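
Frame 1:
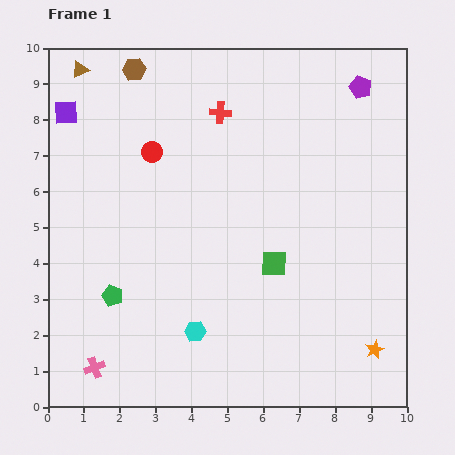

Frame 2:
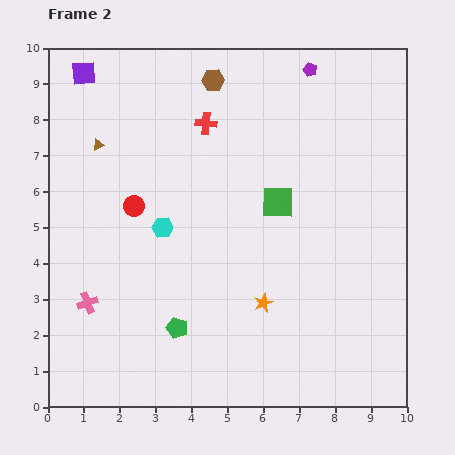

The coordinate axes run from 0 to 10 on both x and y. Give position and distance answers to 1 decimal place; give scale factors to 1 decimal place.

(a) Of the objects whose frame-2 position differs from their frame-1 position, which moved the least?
the red cross

(moved 0.5)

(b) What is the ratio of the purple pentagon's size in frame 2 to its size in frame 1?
0.6×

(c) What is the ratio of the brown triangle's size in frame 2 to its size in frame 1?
0.7×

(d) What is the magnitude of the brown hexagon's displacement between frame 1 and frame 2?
2.2

The brown hexagon moved from (2.4, 9.4) to (4.6, 9.1), a distance of √(2.2² + 0.3²) ≈ 2.2.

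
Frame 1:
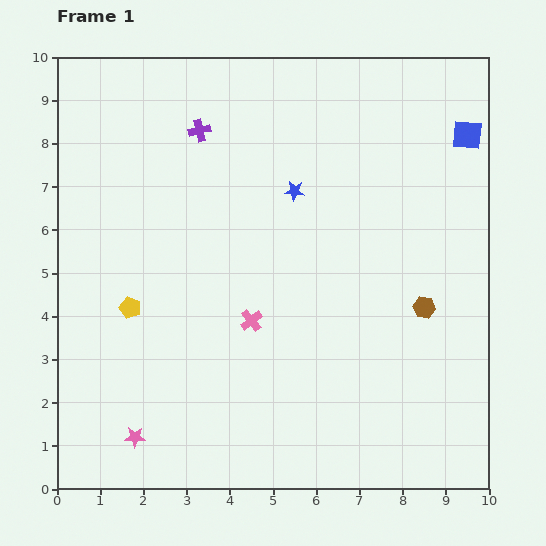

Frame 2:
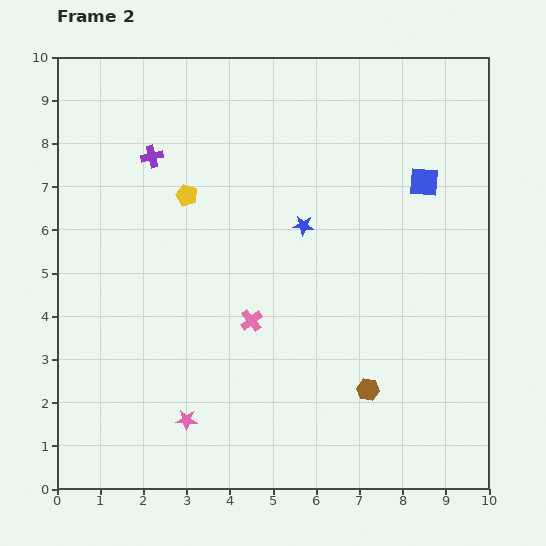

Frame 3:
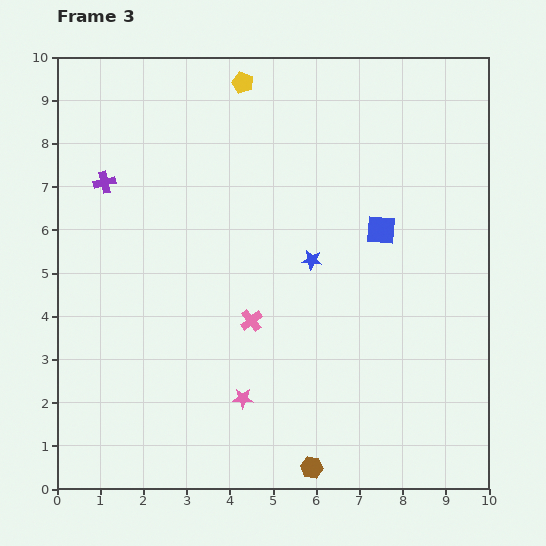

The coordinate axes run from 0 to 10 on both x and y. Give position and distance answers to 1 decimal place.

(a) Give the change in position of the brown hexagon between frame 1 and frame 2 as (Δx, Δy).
(-1.3, -1.9)

The brown hexagon was at (8.5, 4.2) in frame 1 and (7.2, 2.3) in frame 2.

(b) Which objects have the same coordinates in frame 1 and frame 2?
the pink cross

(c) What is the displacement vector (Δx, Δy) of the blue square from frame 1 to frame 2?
(-1.0, -1.1)

The blue square was at (9.5, 8.2) in frame 1 and (8.5, 7.1) in frame 2.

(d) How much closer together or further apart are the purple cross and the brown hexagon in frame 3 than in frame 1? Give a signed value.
+1.6

Distance in frame 1: 6.6. Distance in frame 3: 8.2.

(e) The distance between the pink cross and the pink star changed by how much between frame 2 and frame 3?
-0.9

Distance in frame 2: 2.7. Distance in frame 3: 1.8.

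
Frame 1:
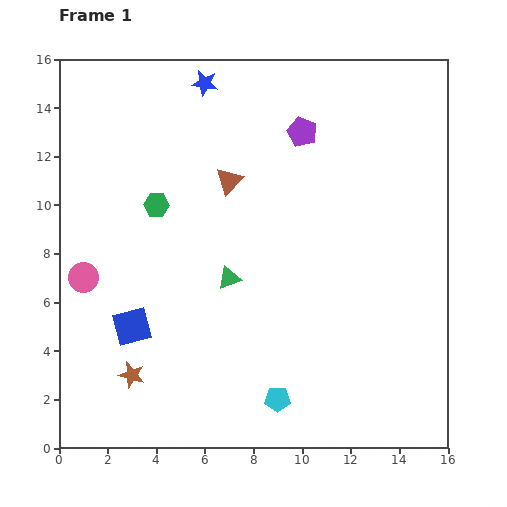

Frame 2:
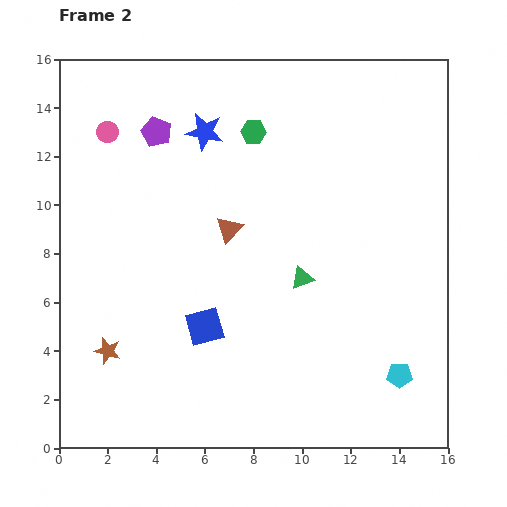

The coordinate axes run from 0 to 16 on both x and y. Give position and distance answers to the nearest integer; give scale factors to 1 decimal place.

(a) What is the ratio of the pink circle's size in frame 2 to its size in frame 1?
0.7×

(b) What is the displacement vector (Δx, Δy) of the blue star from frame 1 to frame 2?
(0, -2)

The blue star was at (6, 15) in frame 1 and (6, 13) in frame 2.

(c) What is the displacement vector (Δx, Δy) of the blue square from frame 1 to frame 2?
(3, 0)

The blue square was at (3, 5) in frame 1 and (6, 5) in frame 2.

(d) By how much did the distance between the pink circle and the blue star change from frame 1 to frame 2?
-5

Distance in frame 1: 9. Distance in frame 2: 4.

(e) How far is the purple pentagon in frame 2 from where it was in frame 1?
6

The purple pentagon moved from (10, 13) to (4, 13), a distance of √(6² + 0²) ≈ 6.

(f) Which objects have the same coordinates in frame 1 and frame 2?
none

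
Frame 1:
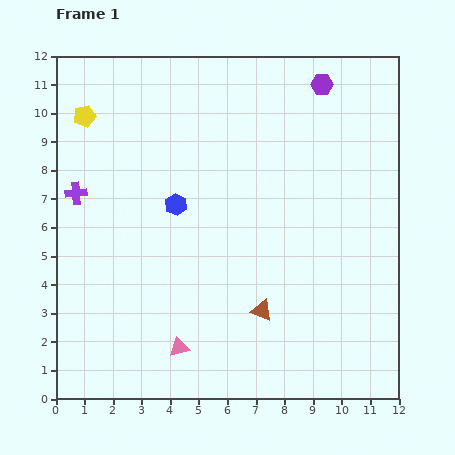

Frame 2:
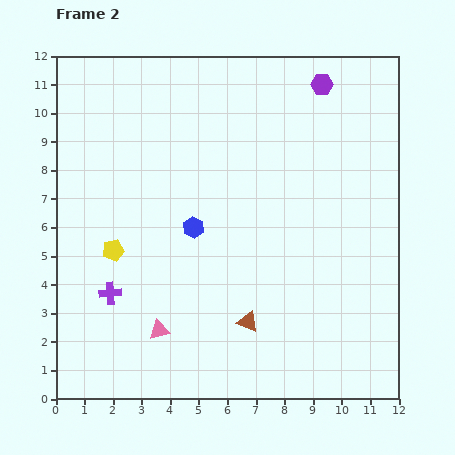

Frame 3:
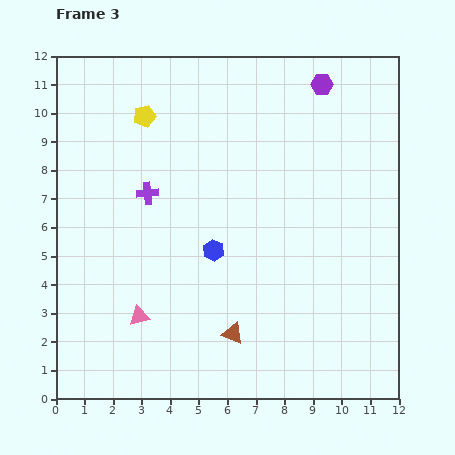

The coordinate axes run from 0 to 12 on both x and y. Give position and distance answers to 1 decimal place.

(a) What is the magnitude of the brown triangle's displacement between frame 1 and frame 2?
0.6

The brown triangle moved from (7.2, 3.1) to (6.7, 2.7), a distance of √(0.5² + 0.4²) ≈ 0.6.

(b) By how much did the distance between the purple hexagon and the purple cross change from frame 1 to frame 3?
-2.2

Distance in frame 1: 9.4. Distance in frame 3: 7.2.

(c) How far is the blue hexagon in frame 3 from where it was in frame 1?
2.1

The blue hexagon moved from (4.2, 6.8) to (5.5, 5.2), a distance of √(1.3² + 1.6²) ≈ 2.1.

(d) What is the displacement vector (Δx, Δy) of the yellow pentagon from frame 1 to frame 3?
(2.1, 0.0)

The yellow pentagon was at (1.0, 9.9) in frame 1 and (3.1, 9.9) in frame 3.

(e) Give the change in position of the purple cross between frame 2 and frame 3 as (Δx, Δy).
(1.3, 3.5)

The purple cross was at (1.9, 3.7) in frame 2 and (3.2, 7.2) in frame 3.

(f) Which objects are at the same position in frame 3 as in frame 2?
the purple hexagon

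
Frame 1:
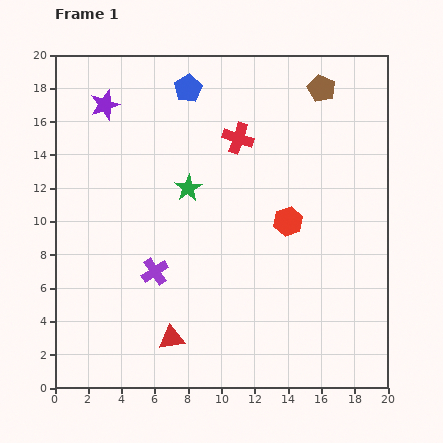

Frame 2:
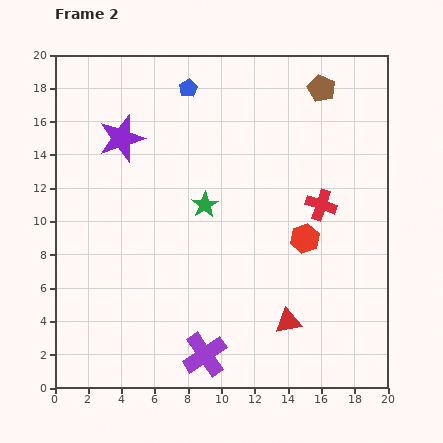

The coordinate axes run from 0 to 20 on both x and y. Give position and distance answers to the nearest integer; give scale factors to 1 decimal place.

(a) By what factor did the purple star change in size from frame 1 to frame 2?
1.6×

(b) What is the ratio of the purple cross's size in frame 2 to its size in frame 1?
1.6×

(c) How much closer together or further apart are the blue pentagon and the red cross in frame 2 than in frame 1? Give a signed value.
+7

Distance in frame 1: 4. Distance in frame 2: 11.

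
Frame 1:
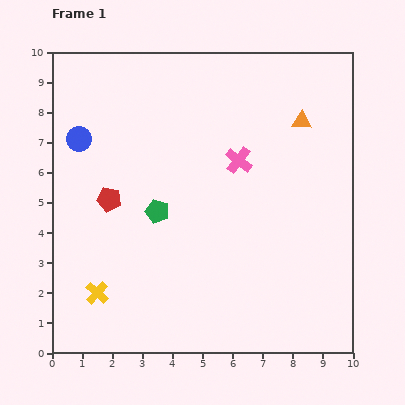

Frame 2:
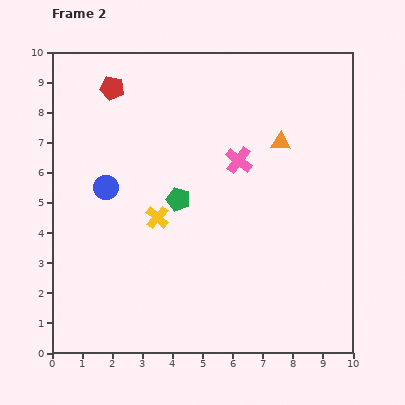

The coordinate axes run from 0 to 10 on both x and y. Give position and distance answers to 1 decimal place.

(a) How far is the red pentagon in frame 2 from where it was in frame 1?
3.7

The red pentagon moved from (1.9, 5.1) to (2.0, 8.8), a distance of √(0.1² + 3.7²) ≈ 3.7.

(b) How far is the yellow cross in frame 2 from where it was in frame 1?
3.2

The yellow cross moved from (1.5, 2.0) to (3.5, 4.5), a distance of √(2.0² + 2.5²) ≈ 3.2.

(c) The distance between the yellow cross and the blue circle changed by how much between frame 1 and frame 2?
-3.1

Distance in frame 1: 5.1. Distance in frame 2: 2.0.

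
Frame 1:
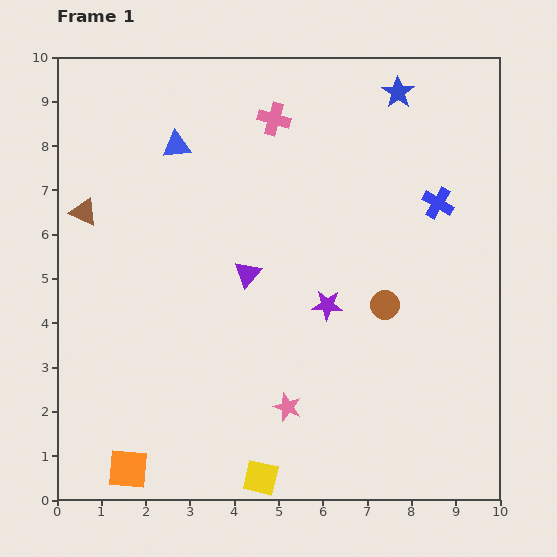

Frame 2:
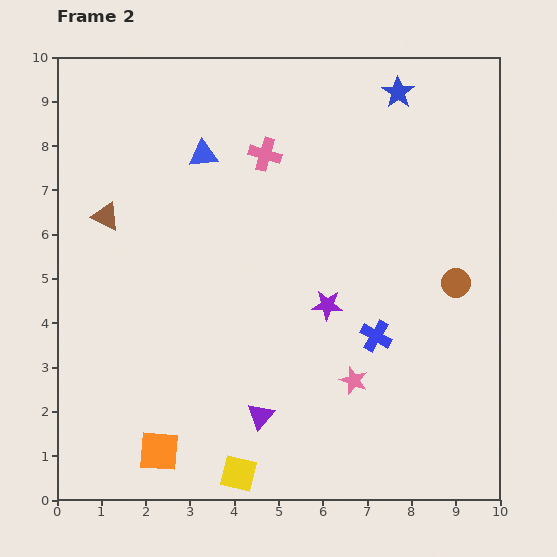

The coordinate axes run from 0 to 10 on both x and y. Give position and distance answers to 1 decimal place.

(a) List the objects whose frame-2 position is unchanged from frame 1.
the purple star, the blue star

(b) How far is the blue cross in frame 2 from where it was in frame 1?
3.3

The blue cross moved from (8.6, 6.7) to (7.2, 3.7), a distance of √(1.4² + 3.0²) ≈ 3.3.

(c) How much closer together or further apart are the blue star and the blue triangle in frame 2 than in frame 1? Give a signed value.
-0.5

Distance in frame 1: 5.1. Distance in frame 2: 4.6.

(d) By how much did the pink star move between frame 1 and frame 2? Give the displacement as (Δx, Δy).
(1.5, 0.6)

The pink star was at (5.2, 2.1) in frame 1 and (6.7, 2.7) in frame 2.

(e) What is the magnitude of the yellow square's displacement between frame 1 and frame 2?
0.5

The yellow square moved from (4.6, 0.5) to (4.1, 0.6), a distance of √(0.5² + 0.1²) ≈ 0.5.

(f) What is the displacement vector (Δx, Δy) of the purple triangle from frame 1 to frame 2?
(0.3, -3.2)

The purple triangle was at (4.3, 5.1) in frame 1 and (4.6, 1.9) in frame 2.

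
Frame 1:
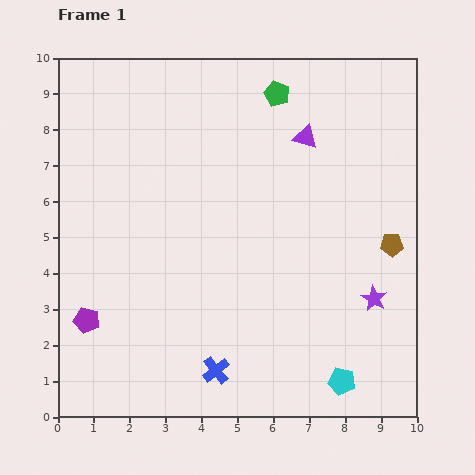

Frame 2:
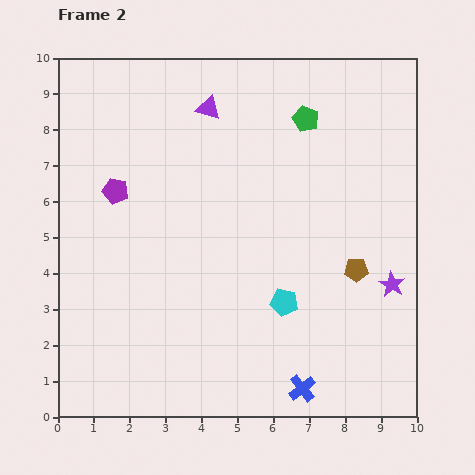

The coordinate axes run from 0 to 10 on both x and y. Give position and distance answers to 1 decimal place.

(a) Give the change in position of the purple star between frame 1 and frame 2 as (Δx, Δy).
(0.5, 0.4)

The purple star was at (8.8, 3.3) in frame 1 and (9.3, 3.7) in frame 2.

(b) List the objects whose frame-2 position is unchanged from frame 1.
none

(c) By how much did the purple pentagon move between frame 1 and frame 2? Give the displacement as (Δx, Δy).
(0.8, 3.6)

The purple pentagon was at (0.8, 2.7) in frame 1 and (1.6, 6.3) in frame 2.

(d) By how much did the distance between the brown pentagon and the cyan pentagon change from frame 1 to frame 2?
-1.8

Distance in frame 1: 4.0. Distance in frame 2: 2.2.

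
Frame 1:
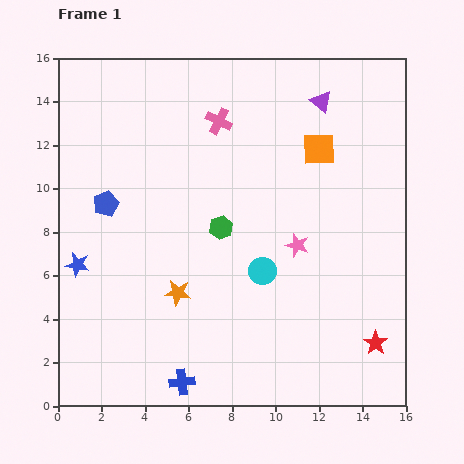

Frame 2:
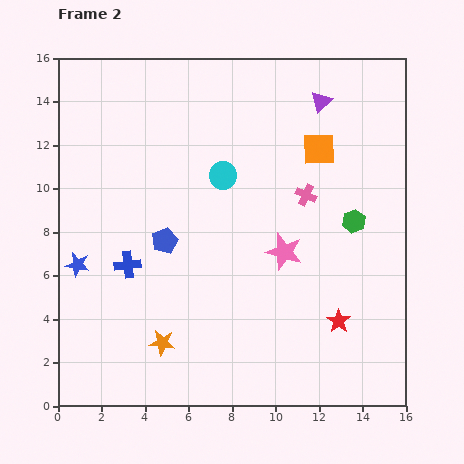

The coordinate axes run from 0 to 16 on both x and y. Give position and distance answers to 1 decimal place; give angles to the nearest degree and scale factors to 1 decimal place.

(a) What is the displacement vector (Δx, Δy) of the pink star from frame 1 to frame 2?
(-0.6, -0.3)

The pink star was at (11.0, 7.4) in frame 1 and (10.4, 7.1) in frame 2.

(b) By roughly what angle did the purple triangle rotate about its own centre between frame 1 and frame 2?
38° clockwise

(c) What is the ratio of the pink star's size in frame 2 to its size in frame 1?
1.6×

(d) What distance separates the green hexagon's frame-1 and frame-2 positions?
6.1

The green hexagon moved from (7.5, 8.2) to (13.6, 8.5), a distance of √(6.1² + 0.3²) ≈ 6.1.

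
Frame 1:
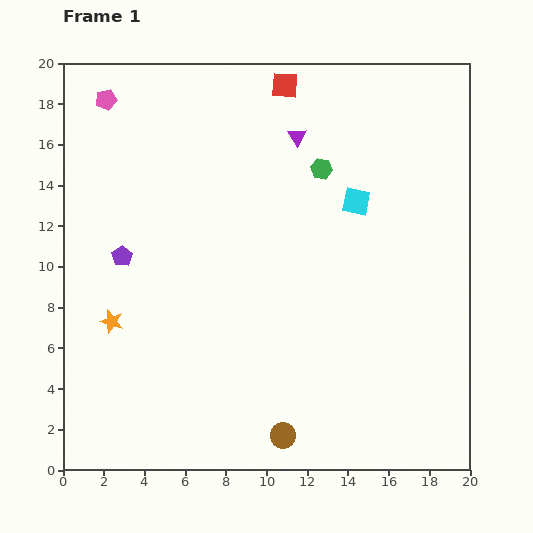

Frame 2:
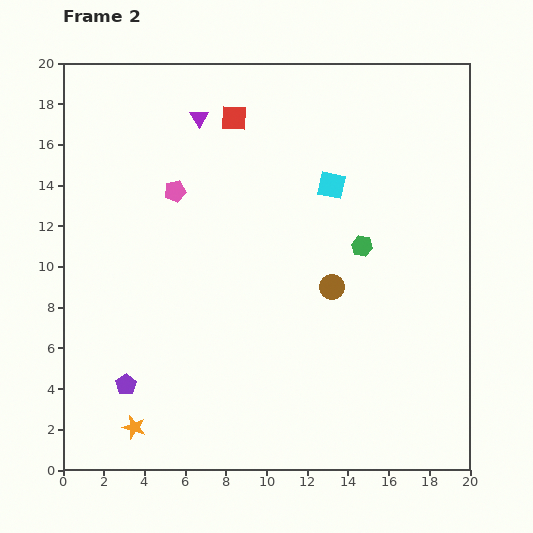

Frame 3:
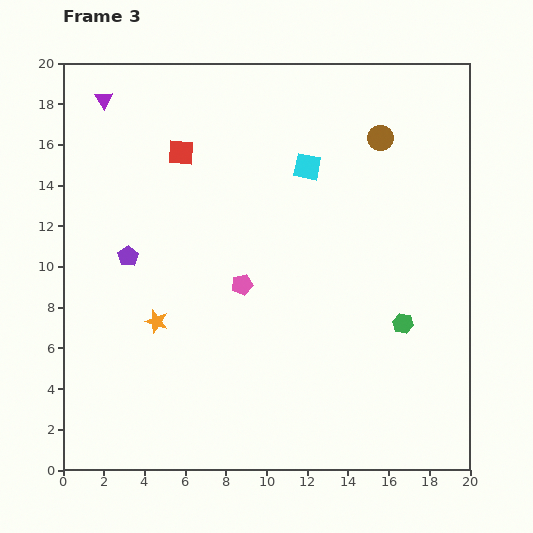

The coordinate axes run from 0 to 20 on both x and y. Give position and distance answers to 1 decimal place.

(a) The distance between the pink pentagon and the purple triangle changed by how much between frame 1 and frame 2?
-5.8

Distance in frame 1: 9.6. Distance in frame 2: 3.8.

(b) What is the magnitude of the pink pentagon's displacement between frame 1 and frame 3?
11.3

The pink pentagon moved from (2.1, 18.2) to (8.8, 9.1), a distance of √(6.7² + 9.1²) ≈ 11.3.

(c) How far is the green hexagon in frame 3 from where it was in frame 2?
4.3

The green hexagon moved from (14.7, 11.0) to (16.7, 7.2), a distance of √(2.0² + 3.8²) ≈ 4.3.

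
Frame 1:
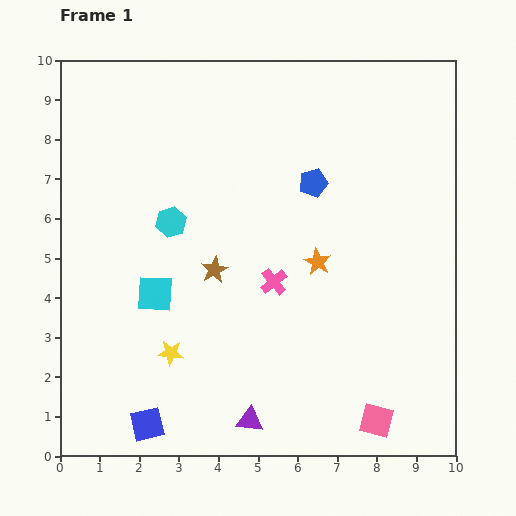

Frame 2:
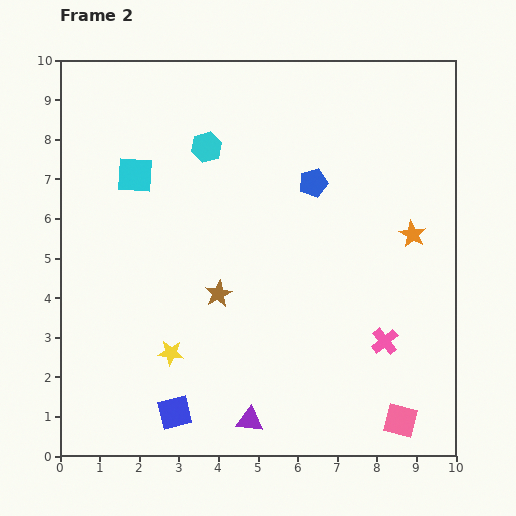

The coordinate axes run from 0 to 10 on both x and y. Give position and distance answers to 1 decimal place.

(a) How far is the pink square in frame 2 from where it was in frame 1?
0.6

The pink square moved from (8.0, 0.9) to (8.6, 0.9), a distance of √(0.6² + 0.0²) ≈ 0.6.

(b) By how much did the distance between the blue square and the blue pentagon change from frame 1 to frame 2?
-0.6

Distance in frame 1: 7.4. Distance in frame 2: 6.8.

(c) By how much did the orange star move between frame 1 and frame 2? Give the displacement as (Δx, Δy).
(2.4, 0.7)

The orange star was at (6.5, 4.9) in frame 1 and (8.9, 5.6) in frame 2.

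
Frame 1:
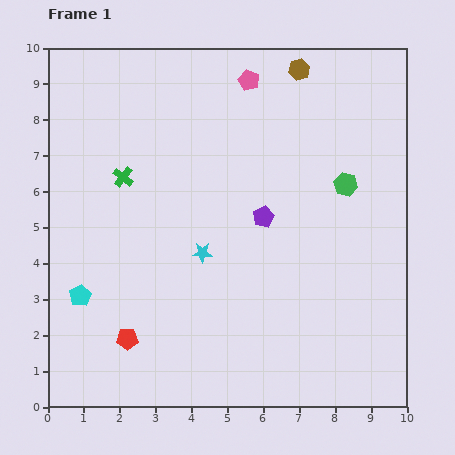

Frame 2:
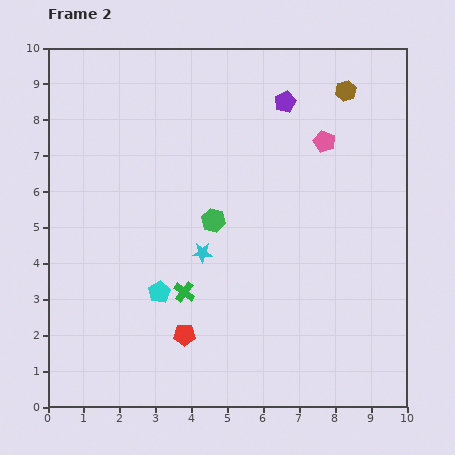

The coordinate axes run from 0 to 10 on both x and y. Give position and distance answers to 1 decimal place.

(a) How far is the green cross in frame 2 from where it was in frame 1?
3.6

The green cross moved from (2.1, 6.4) to (3.8, 3.2), a distance of √(1.7² + 3.2²) ≈ 3.6.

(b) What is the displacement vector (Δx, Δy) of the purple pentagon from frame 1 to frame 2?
(0.6, 3.2)

The purple pentagon was at (6.0, 5.3) in frame 1 and (6.6, 8.5) in frame 2.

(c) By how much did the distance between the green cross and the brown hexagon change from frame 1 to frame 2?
+1.5

Distance in frame 1: 5.7. Distance in frame 2: 7.2.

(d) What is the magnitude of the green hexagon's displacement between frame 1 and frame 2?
3.8

The green hexagon moved from (8.3, 6.2) to (4.6, 5.2), a distance of √(3.7² + 1.0²) ≈ 3.8.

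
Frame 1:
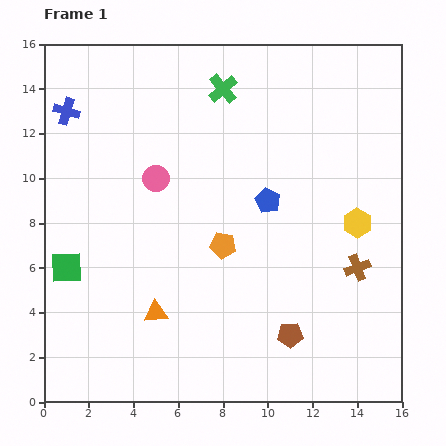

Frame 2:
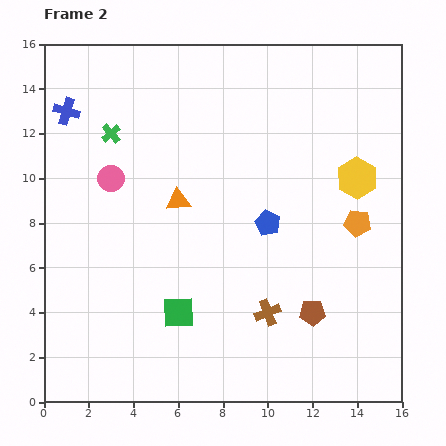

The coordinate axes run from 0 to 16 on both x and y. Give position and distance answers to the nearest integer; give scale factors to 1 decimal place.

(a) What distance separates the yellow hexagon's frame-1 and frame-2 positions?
2

The yellow hexagon moved from (14, 8) to (14, 10), a distance of √(0² + 2²) ≈ 2.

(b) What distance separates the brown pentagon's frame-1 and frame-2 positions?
1

The brown pentagon moved from (11, 3) to (12, 4), a distance of √(1² + 1²) ≈ 1.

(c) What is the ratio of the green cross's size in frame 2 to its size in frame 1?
0.7×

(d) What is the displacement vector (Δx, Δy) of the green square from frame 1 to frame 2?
(5, -2)

The green square was at (1, 6) in frame 1 and (6, 4) in frame 2.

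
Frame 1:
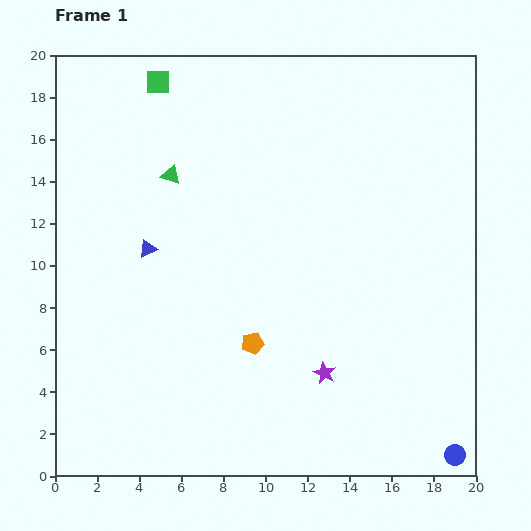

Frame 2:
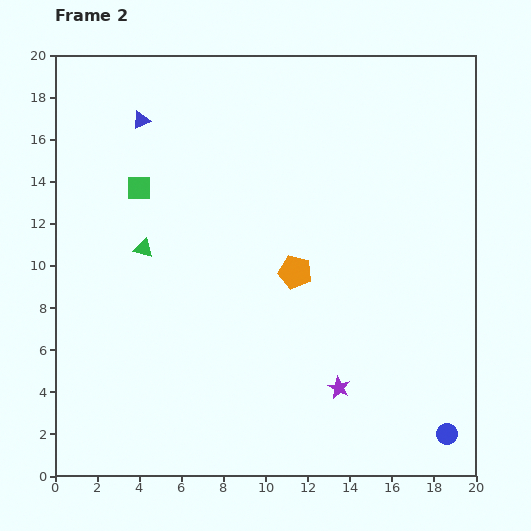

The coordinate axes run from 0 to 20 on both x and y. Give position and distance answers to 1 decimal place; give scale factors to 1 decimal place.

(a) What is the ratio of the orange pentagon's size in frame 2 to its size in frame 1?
1.5×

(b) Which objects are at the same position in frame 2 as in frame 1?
none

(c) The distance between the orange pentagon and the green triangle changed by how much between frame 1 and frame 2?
-1.6

Distance in frame 1: 8.9. Distance in frame 2: 7.3.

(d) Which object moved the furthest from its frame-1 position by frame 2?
the blue triangle

(moved 6.1; next 5.1)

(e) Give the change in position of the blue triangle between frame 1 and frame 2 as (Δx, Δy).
(-0.3, 6.1)

The blue triangle was at (4.4, 10.8) in frame 1 and (4.1, 16.9) in frame 2.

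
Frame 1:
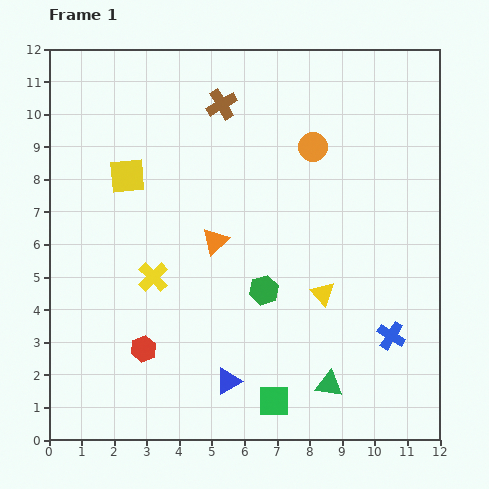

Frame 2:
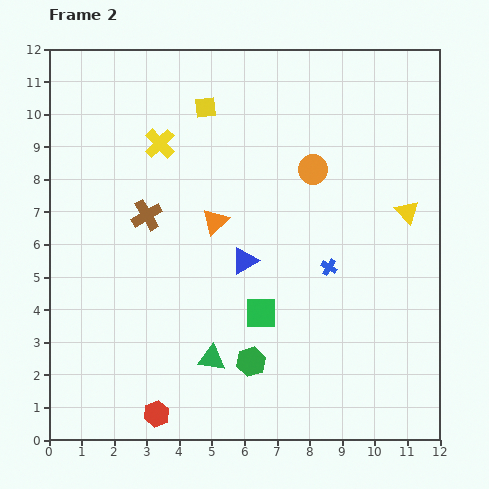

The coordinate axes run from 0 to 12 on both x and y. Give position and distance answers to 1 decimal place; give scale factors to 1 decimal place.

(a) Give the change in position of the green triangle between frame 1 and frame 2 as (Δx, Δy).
(-3.6, 0.8)

The green triangle was at (8.6, 1.7) in frame 1 and (5.0, 2.5) in frame 2.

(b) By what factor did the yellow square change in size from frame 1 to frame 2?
0.6×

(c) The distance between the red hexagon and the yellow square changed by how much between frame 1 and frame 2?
+4.2

Distance in frame 1: 5.3. Distance in frame 2: 9.5.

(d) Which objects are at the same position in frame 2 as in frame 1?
none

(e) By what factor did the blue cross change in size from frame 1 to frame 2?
0.6×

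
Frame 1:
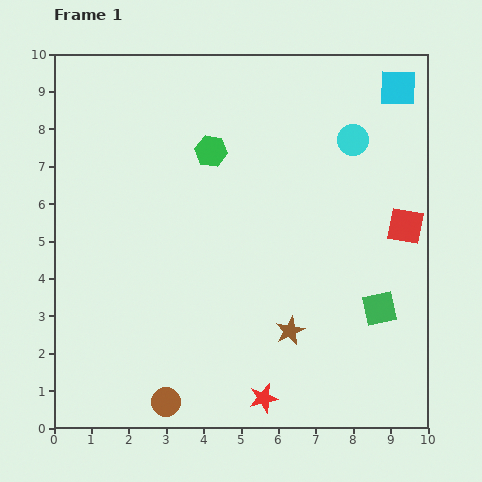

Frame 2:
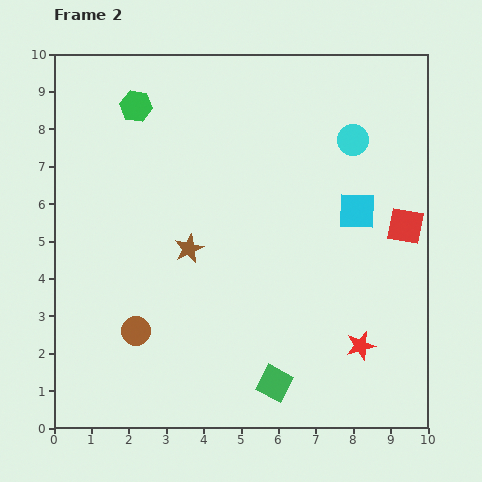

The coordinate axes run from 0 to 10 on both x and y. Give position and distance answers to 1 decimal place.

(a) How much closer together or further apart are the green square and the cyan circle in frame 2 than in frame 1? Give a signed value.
+2.2

Distance in frame 1: 4.6. Distance in frame 2: 6.8.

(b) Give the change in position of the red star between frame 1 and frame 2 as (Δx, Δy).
(2.6, 1.4)

The red star was at (5.6, 0.8) in frame 1 and (8.2, 2.2) in frame 2.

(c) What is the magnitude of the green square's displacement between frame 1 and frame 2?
3.4

The green square moved from (8.7, 3.2) to (5.9, 1.2), a distance of √(2.8² + 2.0²) ≈ 3.4.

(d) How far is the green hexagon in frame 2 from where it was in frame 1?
2.3

The green hexagon moved from (4.2, 7.4) to (2.2, 8.6), a distance of √(2.0² + 1.2²) ≈ 2.3.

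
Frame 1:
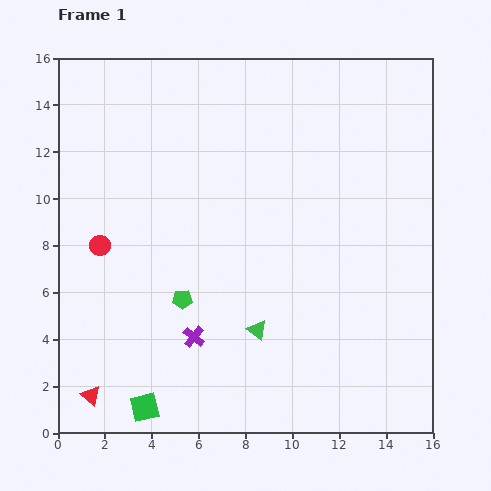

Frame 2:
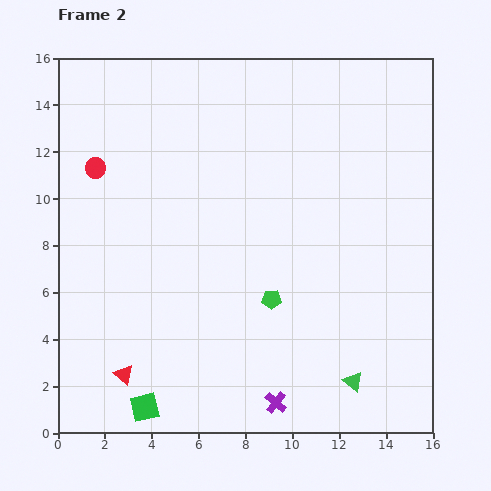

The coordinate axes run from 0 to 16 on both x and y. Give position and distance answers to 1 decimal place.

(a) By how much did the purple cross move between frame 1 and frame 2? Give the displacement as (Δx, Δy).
(3.5, -2.8)

The purple cross was at (5.8, 4.1) in frame 1 and (9.3, 1.3) in frame 2.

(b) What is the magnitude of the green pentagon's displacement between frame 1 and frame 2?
3.8

The green pentagon moved from (5.3, 5.7) to (9.1, 5.7), a distance of √(3.8² + 0.0²) ≈ 3.8.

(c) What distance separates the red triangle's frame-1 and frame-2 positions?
1.7

The red triangle moved from (1.4, 1.6) to (2.8, 2.5), a distance of √(1.4² + 0.9²) ≈ 1.7.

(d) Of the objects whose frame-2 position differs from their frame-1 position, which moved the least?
the red triangle

(moved 1.7)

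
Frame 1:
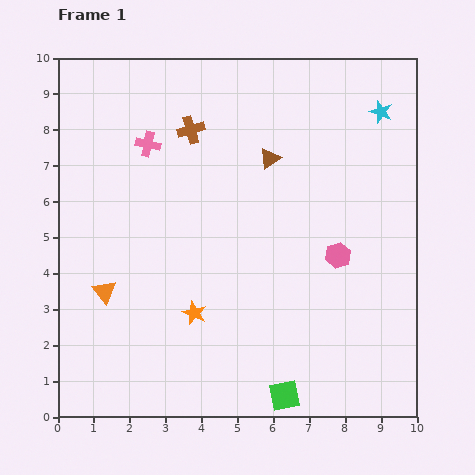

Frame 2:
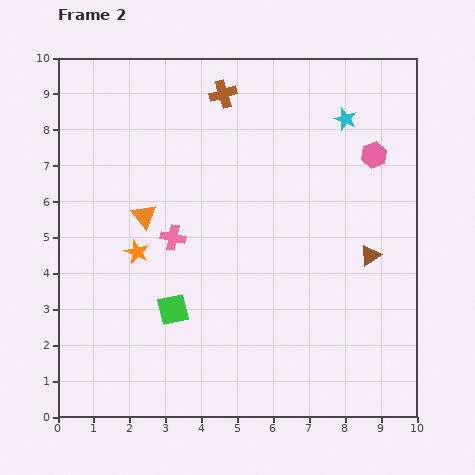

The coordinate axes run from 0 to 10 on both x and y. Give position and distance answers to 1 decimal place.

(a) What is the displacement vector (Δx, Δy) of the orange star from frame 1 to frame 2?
(-1.6, 1.7)

The orange star was at (3.8, 2.9) in frame 1 and (2.2, 4.6) in frame 2.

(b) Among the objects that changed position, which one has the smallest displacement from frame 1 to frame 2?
the cyan star

(moved 1.0)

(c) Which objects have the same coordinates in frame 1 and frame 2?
none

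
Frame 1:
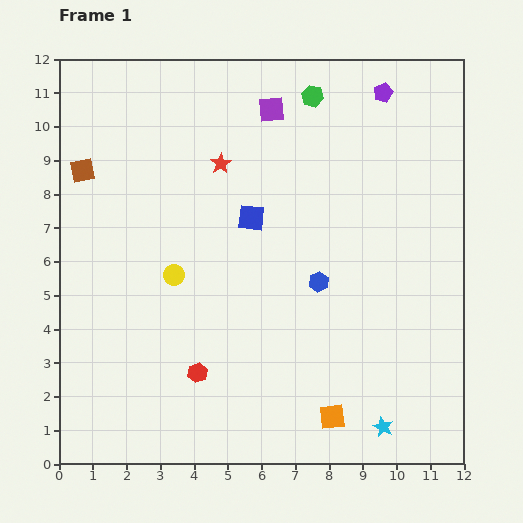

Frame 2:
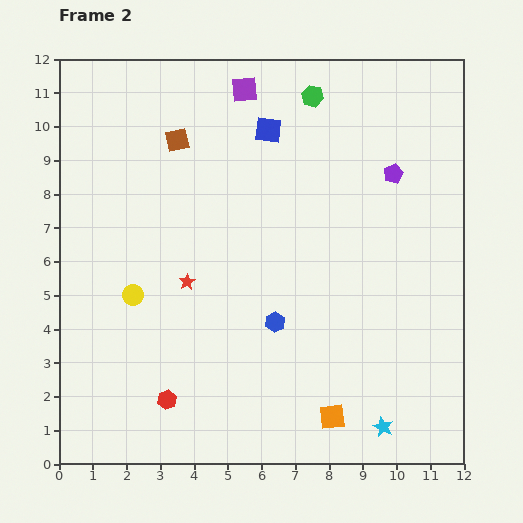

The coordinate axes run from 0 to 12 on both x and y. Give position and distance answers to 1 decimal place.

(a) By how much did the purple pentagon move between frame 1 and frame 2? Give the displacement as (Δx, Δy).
(0.3, -2.4)

The purple pentagon was at (9.6, 11.0) in frame 1 and (9.9, 8.6) in frame 2.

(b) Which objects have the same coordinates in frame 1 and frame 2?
the green hexagon, the cyan star, the orange square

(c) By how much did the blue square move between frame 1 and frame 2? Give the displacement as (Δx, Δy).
(0.5, 2.6)

The blue square was at (5.7, 7.3) in frame 1 and (6.2, 9.9) in frame 2.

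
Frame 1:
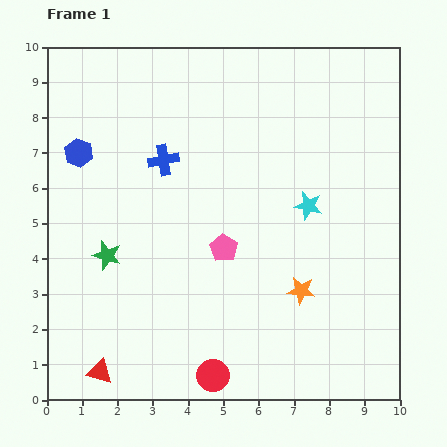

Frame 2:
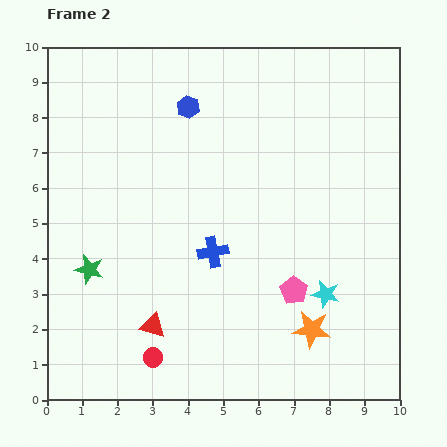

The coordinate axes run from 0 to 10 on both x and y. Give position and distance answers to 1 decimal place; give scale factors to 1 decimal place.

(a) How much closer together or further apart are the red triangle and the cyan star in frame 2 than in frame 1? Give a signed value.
-2.5

Distance in frame 1: 7.5. Distance in frame 2: 5.0.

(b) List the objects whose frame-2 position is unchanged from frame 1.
none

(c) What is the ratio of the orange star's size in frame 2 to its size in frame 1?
1.4×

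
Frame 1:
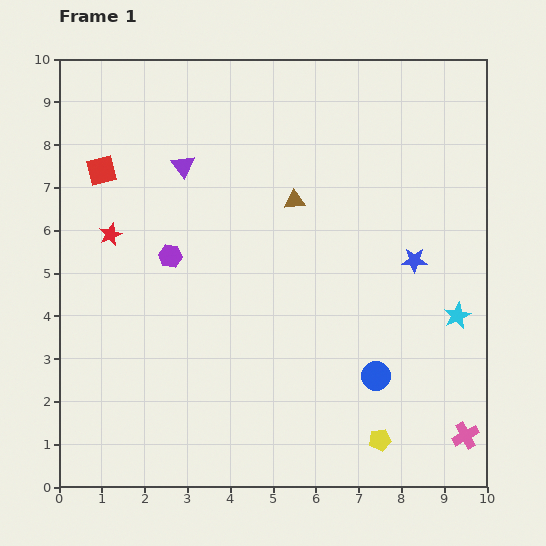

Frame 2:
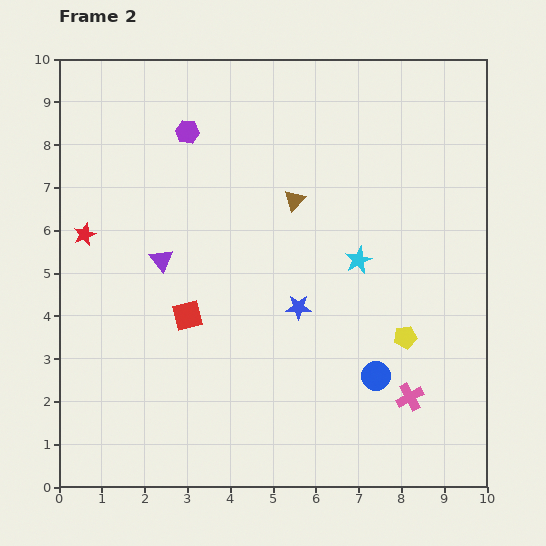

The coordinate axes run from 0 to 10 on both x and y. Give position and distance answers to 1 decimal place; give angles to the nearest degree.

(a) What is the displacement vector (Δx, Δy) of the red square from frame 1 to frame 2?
(2.0, -3.4)

The red square was at (1.0, 7.4) in frame 1 and (3.0, 4.0) in frame 2.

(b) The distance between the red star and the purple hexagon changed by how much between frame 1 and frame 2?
+1.9

Distance in frame 1: 1.5. Distance in frame 2: 3.4.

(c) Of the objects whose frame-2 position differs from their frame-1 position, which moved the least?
the red star

(moved 0.6)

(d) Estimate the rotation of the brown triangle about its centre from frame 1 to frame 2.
39° counter-clockwise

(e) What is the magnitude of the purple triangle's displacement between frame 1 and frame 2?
2.3

The purple triangle moved from (2.9, 7.5) to (2.4, 5.3), a distance of √(0.5² + 2.2²) ≈ 2.3.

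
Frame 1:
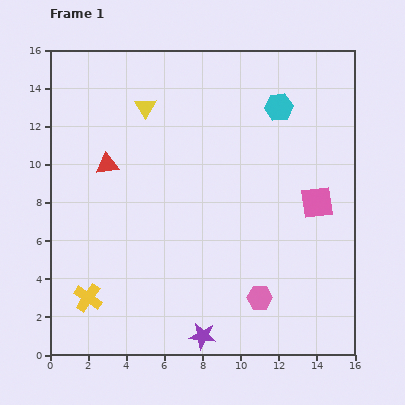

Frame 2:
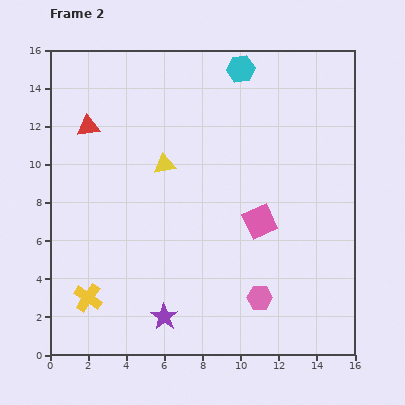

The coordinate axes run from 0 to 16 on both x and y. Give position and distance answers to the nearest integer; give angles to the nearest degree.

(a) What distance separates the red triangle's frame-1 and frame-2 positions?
2

The red triangle moved from (3, 10) to (2, 12), a distance of √(1² + 2²) ≈ 2.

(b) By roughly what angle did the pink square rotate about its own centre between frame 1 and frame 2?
17° counter-clockwise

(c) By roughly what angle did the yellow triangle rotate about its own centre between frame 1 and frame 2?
51° clockwise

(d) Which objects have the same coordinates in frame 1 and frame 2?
the yellow cross, the pink hexagon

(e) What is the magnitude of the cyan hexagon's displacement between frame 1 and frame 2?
3

The cyan hexagon moved from (12, 13) to (10, 15), a distance of √(2² + 2²) ≈ 3.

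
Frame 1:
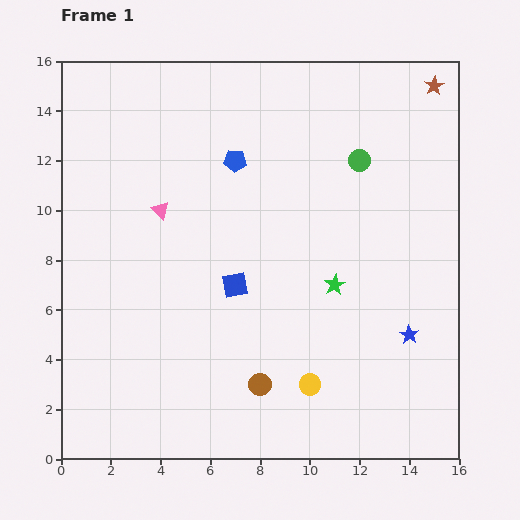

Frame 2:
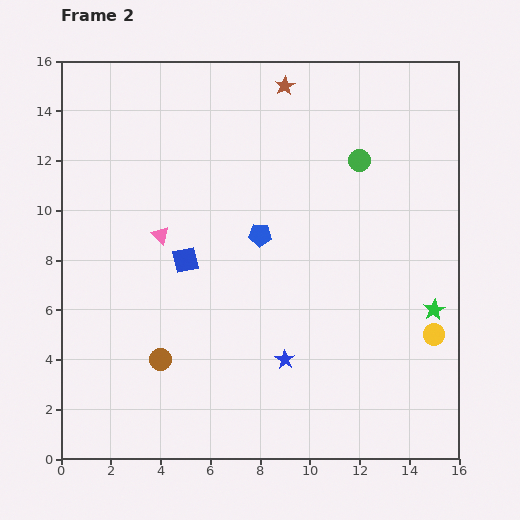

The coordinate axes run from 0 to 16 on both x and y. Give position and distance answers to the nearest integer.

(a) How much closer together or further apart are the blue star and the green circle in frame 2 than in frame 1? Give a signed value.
+2

Distance in frame 1: 7. Distance in frame 2: 9.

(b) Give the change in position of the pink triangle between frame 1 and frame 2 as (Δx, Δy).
(0, -1)

The pink triangle was at (4, 10) in frame 1 and (4, 9) in frame 2.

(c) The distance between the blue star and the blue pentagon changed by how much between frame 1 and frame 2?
-5

Distance in frame 1: 10. Distance in frame 2: 5.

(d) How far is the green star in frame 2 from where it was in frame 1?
4

The green star moved from (11, 7) to (15, 6), a distance of √(4² + 1²) ≈ 4.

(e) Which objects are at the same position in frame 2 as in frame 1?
the green circle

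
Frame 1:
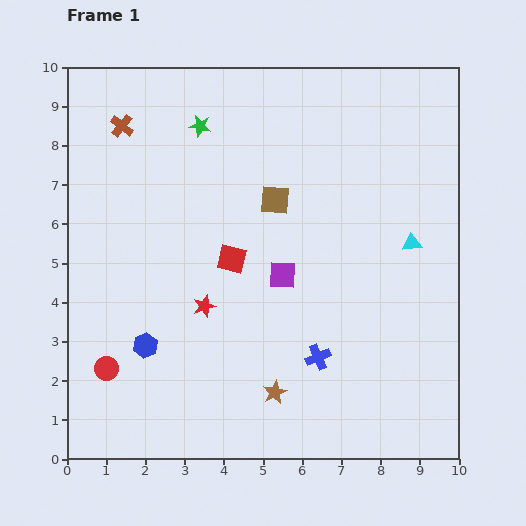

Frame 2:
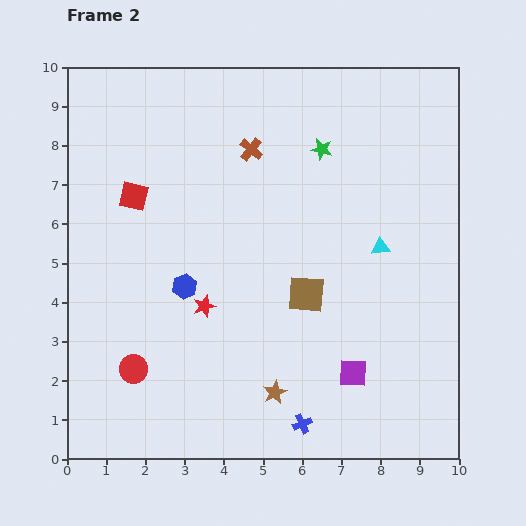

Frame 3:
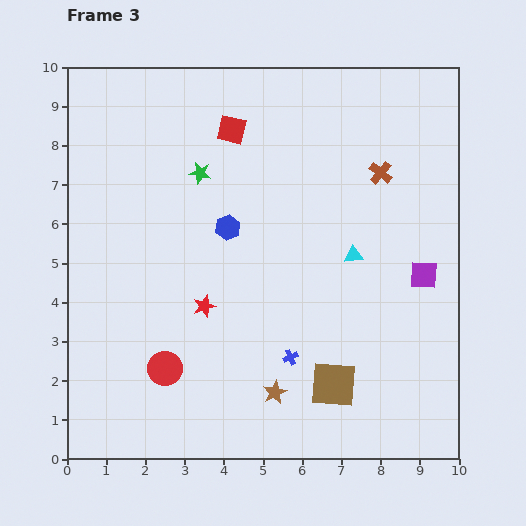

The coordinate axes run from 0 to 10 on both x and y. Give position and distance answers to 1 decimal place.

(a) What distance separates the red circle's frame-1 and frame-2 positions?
0.7

The red circle moved from (1.0, 2.3) to (1.7, 2.3), a distance of √(0.7² + 0.0²) ≈ 0.7.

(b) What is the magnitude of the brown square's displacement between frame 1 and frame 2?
2.5

The brown square moved from (5.3, 6.6) to (6.1, 4.2), a distance of √(0.8² + 2.4²) ≈ 2.5.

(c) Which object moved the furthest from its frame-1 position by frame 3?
the brown cross

(moved 6.7; next 4.9)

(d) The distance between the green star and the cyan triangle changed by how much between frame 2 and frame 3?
+1.5

Distance in frame 2: 2.9. Distance in frame 3: 4.4.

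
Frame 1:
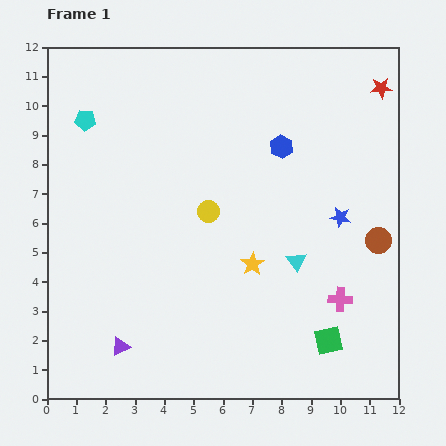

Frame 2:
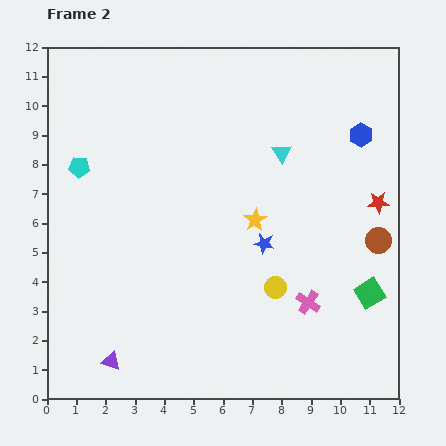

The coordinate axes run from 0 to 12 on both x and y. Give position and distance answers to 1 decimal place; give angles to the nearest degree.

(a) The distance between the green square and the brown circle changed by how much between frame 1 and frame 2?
-2.0

Distance in frame 1: 3.8. Distance in frame 2: 1.8.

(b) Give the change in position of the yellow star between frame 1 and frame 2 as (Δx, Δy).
(0.1, 1.5)

The yellow star was at (7.0, 4.6) in frame 1 and (7.1, 6.1) in frame 2.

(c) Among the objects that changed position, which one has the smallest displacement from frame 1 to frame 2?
the purple triangle

(moved 0.6)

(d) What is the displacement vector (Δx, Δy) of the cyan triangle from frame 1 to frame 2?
(-0.5, 3.7)

The cyan triangle was at (8.5, 4.7) in frame 1 and (8.0, 8.4) in frame 2.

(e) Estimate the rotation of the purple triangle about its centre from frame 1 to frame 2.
44° clockwise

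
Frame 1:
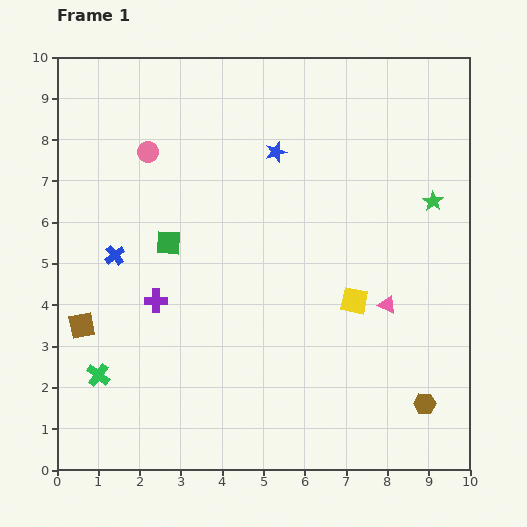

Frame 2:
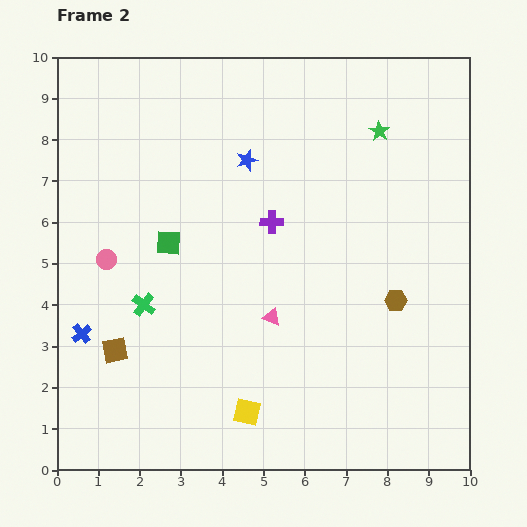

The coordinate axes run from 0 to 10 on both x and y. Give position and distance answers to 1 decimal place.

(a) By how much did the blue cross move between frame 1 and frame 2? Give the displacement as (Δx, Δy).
(-0.8, -1.9)

The blue cross was at (1.4, 5.2) in frame 1 and (0.6, 3.3) in frame 2.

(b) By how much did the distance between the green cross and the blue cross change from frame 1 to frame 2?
-1.2

Distance in frame 1: 2.9. Distance in frame 2: 1.7.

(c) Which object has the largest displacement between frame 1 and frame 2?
the yellow square

(moved 3.7; next 3.4)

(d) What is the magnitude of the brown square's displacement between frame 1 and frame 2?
1.0

The brown square moved from (0.6, 3.5) to (1.4, 2.9), a distance of √(0.8² + 0.6²) ≈ 1.0.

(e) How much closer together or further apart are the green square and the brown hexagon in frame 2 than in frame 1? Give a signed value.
-1.6

Distance in frame 1: 7.3. Distance in frame 2: 5.7.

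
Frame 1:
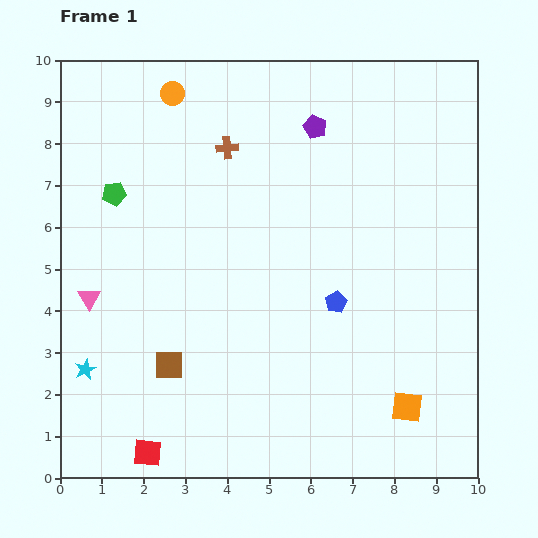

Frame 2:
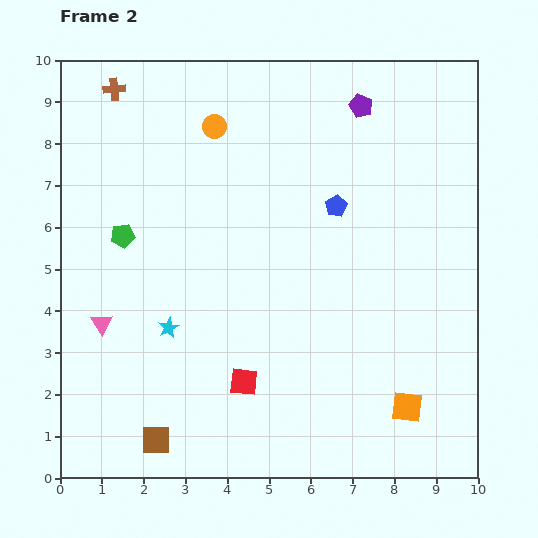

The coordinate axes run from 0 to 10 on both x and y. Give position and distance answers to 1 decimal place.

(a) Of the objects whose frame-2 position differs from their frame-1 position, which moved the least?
the pink triangle

(moved 0.7)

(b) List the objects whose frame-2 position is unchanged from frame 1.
the orange square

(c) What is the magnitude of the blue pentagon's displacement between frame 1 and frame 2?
2.3

The blue pentagon moved from (6.6, 4.2) to (6.6, 6.5), a distance of √(0.0² + 2.3²) ≈ 2.3.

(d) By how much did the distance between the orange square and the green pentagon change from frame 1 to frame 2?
-0.8

Distance in frame 1: 8.7. Distance in frame 2: 7.9.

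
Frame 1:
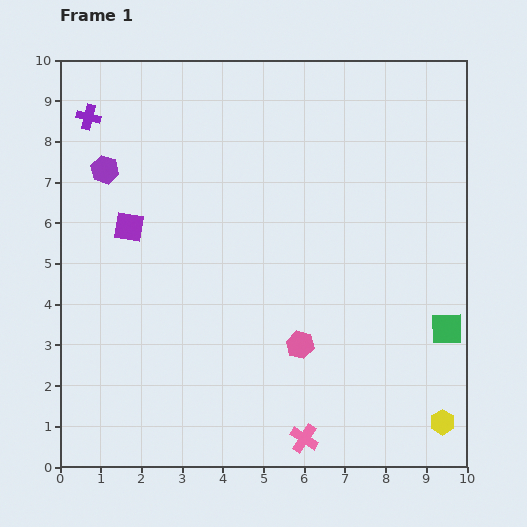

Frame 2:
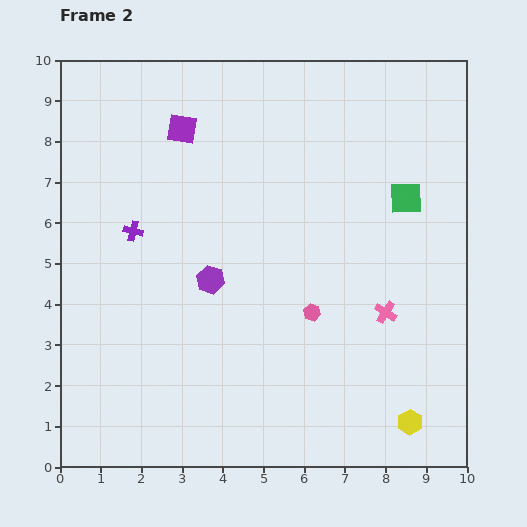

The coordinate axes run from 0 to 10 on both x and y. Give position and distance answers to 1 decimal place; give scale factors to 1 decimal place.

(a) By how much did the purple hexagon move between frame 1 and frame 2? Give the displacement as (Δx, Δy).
(2.6, -2.7)

The purple hexagon was at (1.1, 7.3) in frame 1 and (3.7, 4.6) in frame 2.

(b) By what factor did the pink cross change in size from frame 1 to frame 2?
0.8×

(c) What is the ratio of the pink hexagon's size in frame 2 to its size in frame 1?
0.6×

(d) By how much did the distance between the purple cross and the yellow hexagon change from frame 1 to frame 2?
-3.2

Distance in frame 1: 11.5. Distance in frame 2: 8.3.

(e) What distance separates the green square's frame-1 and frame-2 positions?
3.4

The green square moved from (9.5, 3.4) to (8.5, 6.6), a distance of √(1.0² + 3.2²) ≈ 3.4.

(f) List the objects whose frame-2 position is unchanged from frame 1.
none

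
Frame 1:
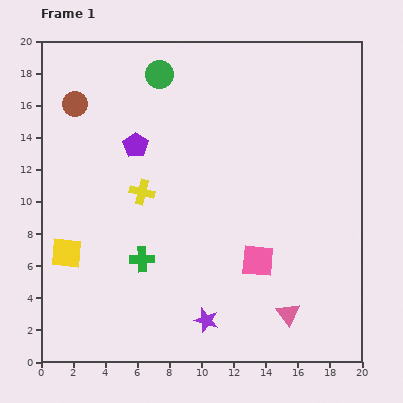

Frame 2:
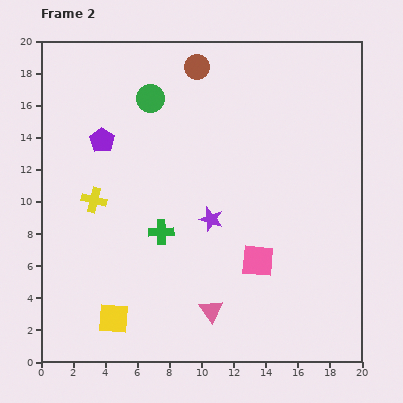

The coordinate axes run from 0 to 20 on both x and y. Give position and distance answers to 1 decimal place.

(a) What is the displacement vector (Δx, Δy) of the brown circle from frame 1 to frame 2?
(7.6, 2.3)

The brown circle was at (2.1, 16.1) in frame 1 and (9.7, 18.4) in frame 2.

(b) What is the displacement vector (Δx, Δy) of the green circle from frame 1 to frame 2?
(-0.6, -1.5)

The green circle was at (7.4, 17.9) in frame 1 and (6.8, 16.4) in frame 2.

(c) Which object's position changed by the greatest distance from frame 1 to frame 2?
the brown circle

(moved 7.9; next 6.3)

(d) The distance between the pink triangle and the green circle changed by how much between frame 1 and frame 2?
-3.2

Distance in frame 1: 16.9. Distance in frame 2: 13.7.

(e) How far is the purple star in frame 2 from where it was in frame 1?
6.3

The purple star moved from (10.3, 2.6) to (10.6, 8.9), a distance of √(0.3² + 6.3²) ≈ 6.3.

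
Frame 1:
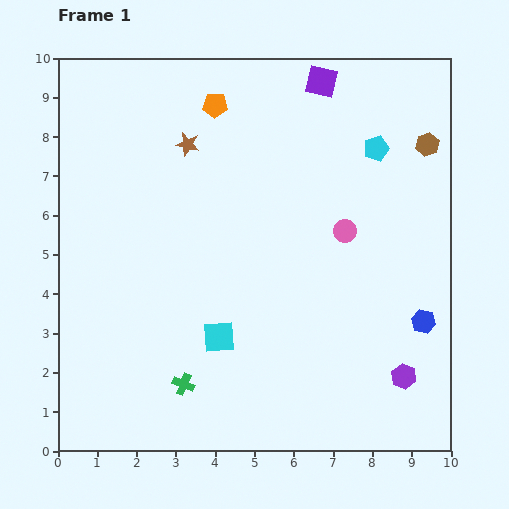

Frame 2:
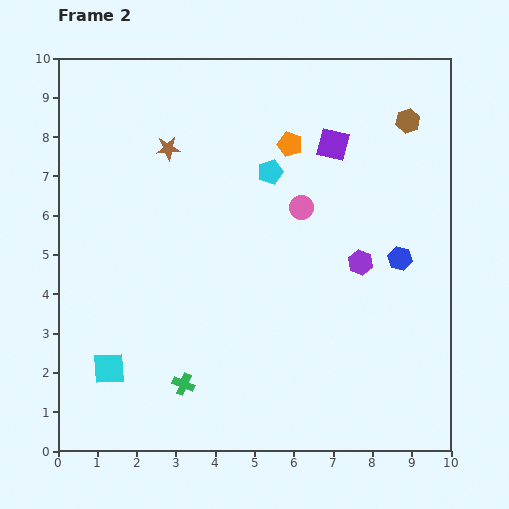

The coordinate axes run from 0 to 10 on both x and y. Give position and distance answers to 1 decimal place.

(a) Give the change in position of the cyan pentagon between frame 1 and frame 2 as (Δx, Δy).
(-2.7, -0.6)

The cyan pentagon was at (8.1, 7.7) in frame 1 and (5.4, 7.1) in frame 2.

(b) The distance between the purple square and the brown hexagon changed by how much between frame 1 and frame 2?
-1.1

Distance in frame 1: 3.1. Distance in frame 2: 2.0.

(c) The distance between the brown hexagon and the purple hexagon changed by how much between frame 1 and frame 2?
-2.1

Distance in frame 1: 5.9. Distance in frame 2: 3.8.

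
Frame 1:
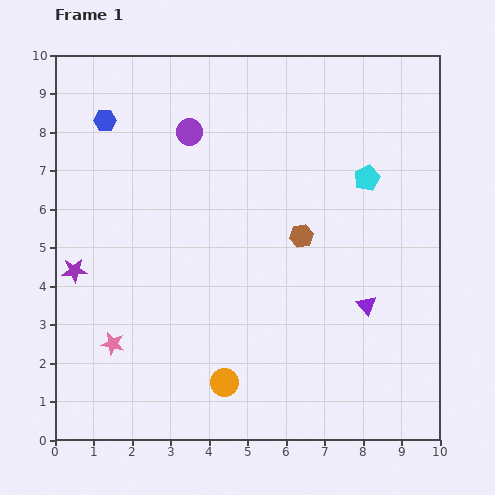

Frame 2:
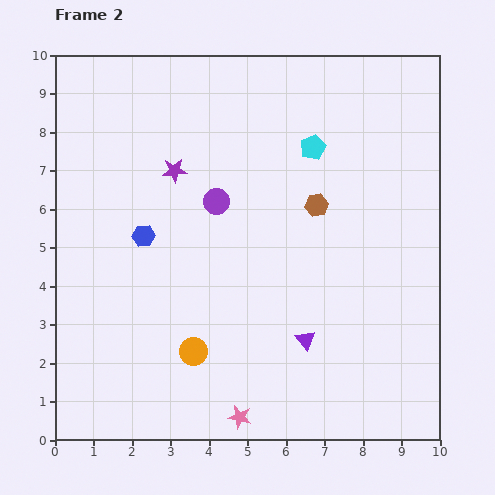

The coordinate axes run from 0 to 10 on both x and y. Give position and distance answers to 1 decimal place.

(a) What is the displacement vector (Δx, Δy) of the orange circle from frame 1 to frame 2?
(-0.8, 0.8)

The orange circle was at (4.4, 1.5) in frame 1 and (3.6, 2.3) in frame 2.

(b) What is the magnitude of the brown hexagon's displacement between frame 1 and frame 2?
0.9

The brown hexagon moved from (6.4, 5.3) to (6.8, 6.1), a distance of √(0.4² + 0.8²) ≈ 0.9.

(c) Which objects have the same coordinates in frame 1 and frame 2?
none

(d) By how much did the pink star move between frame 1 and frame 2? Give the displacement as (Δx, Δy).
(3.3, -1.9)

The pink star was at (1.5, 2.5) in frame 1 and (4.8, 0.6) in frame 2.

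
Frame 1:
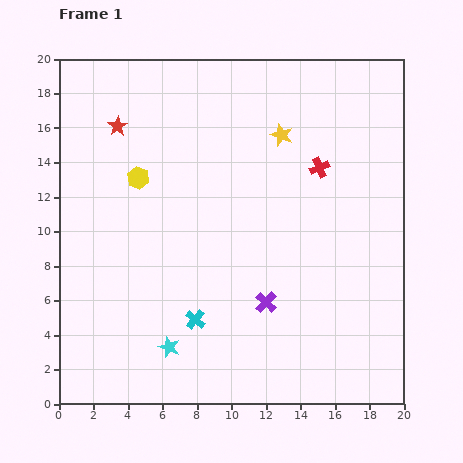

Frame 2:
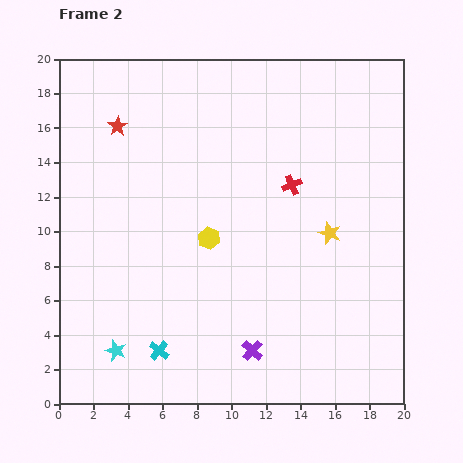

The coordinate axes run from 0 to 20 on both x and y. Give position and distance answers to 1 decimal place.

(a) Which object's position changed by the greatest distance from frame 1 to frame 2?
the yellow star

(moved 6.4; next 5.4)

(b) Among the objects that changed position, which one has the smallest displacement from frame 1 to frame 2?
the red cross

(moved 1.9)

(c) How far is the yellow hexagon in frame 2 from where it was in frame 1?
5.4

The yellow hexagon moved from (4.6, 13.1) to (8.7, 9.6), a distance of √(4.1² + 3.5²) ≈ 5.4.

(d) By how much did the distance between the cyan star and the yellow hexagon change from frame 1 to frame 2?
-1.5

Distance in frame 1: 10.0. Distance in frame 2: 8.5.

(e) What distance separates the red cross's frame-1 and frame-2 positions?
1.9

The red cross moved from (15.1, 13.7) to (13.5, 12.7), a distance of √(1.6² + 1.0²) ≈ 1.9.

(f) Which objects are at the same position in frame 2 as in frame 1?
the red star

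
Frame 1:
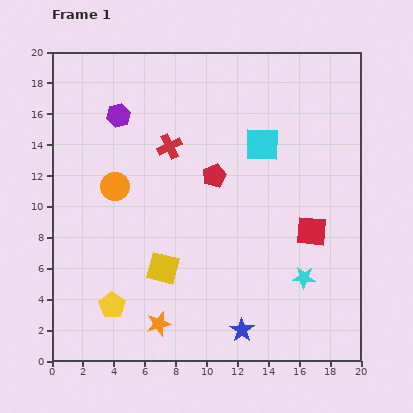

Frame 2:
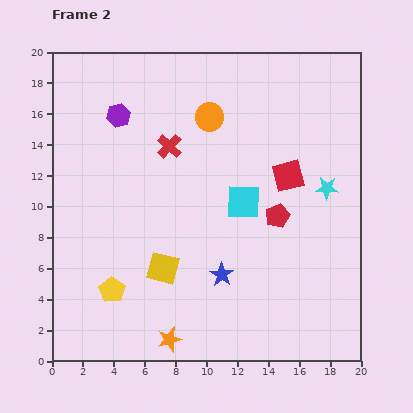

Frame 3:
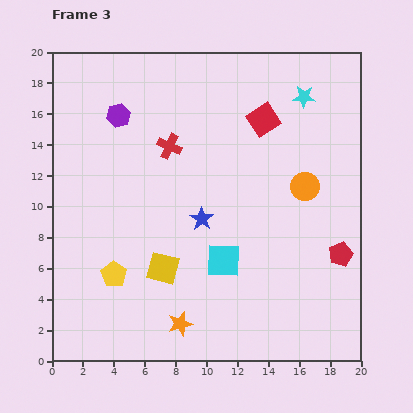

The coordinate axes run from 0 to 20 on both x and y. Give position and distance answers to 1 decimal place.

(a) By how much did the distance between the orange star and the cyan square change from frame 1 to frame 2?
-3.3

Distance in frame 1: 13.4. Distance in frame 2: 10.1.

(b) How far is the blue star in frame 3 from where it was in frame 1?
7.7

The blue star moved from (12.3, 2.0) to (9.7, 9.2), a distance of √(2.6² + 7.2²) ≈ 7.7.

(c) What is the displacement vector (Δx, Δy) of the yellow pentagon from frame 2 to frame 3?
(0.1, 1.0)

The yellow pentagon was at (3.9, 4.6) in frame 2 and (4.0, 5.6) in frame 3.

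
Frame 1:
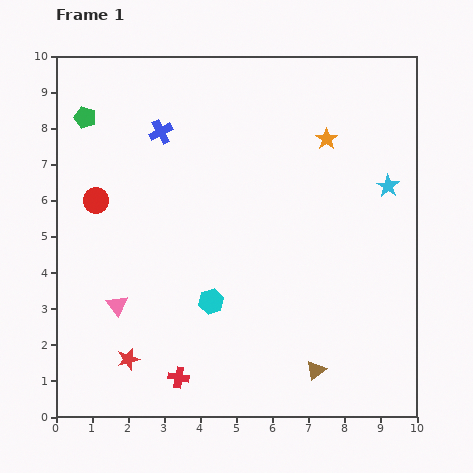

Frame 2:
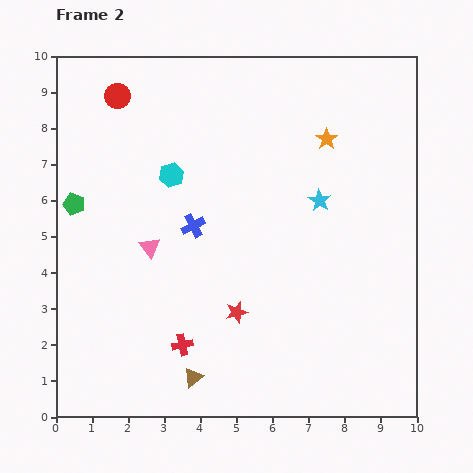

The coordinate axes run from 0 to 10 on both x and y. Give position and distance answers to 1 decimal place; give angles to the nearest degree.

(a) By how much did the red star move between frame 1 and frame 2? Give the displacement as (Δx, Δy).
(3.0, 1.3)

The red star was at (2.0, 1.6) in frame 1 and (5.0, 2.9) in frame 2.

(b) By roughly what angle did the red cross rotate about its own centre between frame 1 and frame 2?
22° counter-clockwise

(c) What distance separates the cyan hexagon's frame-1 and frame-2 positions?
3.7

The cyan hexagon moved from (4.3, 3.2) to (3.2, 6.7), a distance of √(1.1² + 3.5²) ≈ 3.7.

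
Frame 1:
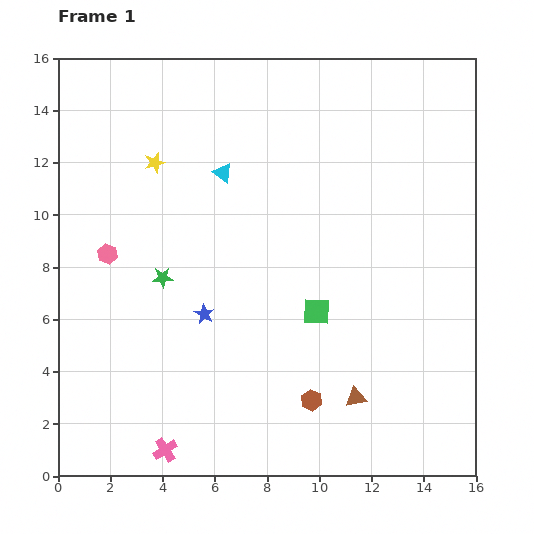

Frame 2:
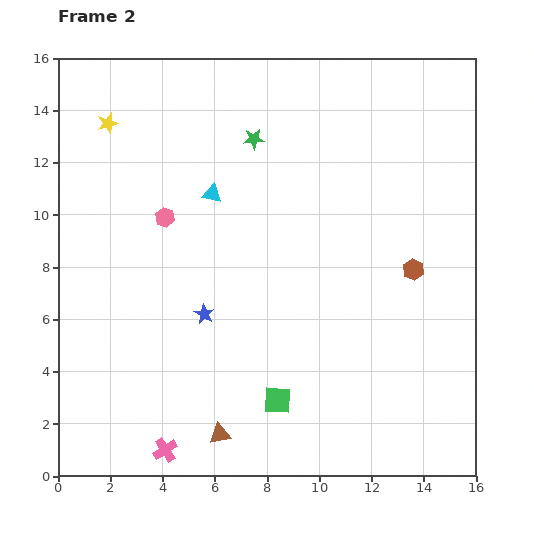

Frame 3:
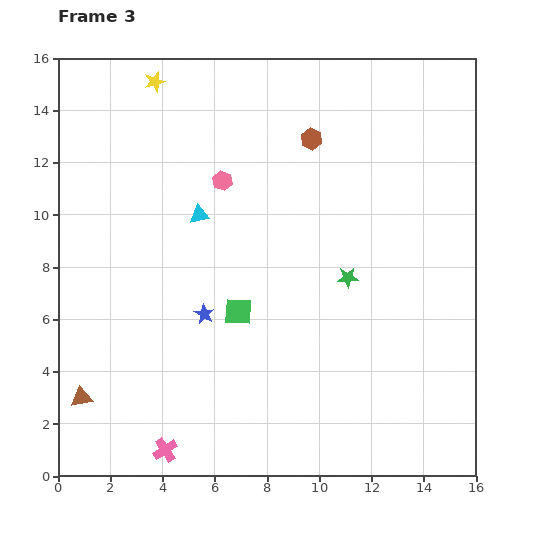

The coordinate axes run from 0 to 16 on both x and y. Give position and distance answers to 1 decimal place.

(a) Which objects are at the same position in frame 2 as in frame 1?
the pink cross, the blue star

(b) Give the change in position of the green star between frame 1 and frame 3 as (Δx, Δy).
(7.1, 0.0)

The green star was at (4.0, 7.6) in frame 1 and (11.1, 7.6) in frame 3.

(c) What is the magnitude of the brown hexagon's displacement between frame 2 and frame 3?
6.3

The brown hexagon moved from (13.6, 7.9) to (9.7, 12.9), a distance of √(3.9² + 5.0²) ≈ 6.3.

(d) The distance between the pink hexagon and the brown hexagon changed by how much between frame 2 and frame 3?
-5.9

Distance in frame 2: 9.7. Distance in frame 3: 3.8.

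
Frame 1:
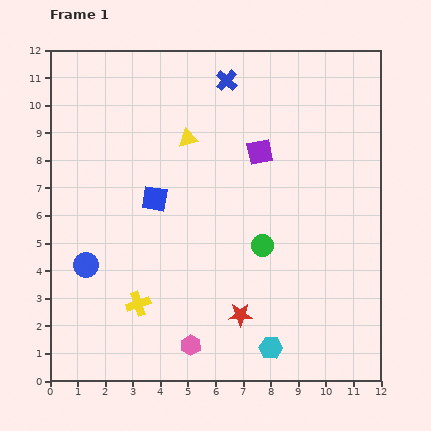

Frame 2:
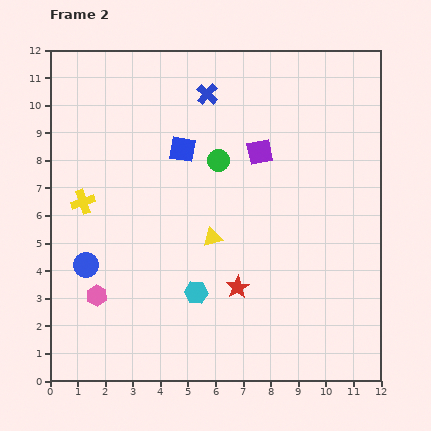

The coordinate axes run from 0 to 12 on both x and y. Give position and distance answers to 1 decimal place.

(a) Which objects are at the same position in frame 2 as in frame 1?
the blue circle, the purple square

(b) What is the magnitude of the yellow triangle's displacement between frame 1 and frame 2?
3.7

The yellow triangle moved from (5.0, 8.8) to (5.9, 5.2), a distance of √(0.9² + 3.6²) ≈ 3.7.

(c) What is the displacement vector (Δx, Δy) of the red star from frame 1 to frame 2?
(-0.1, 1.0)

The red star was at (6.9, 2.4) in frame 1 and (6.8, 3.4) in frame 2.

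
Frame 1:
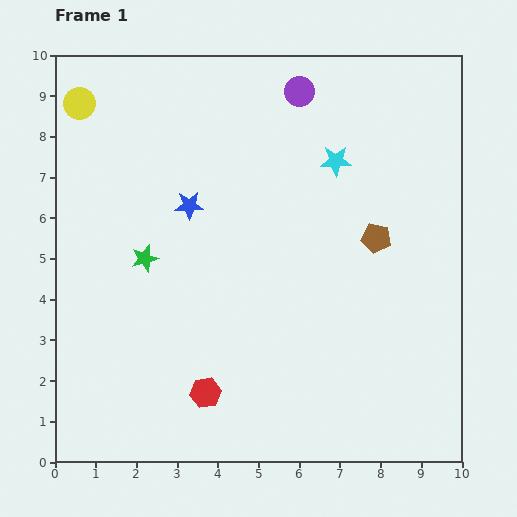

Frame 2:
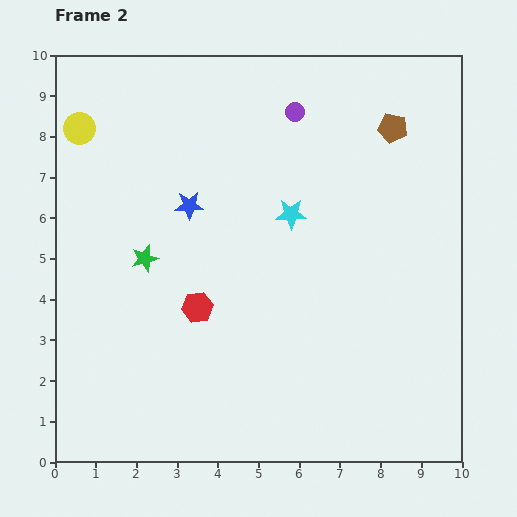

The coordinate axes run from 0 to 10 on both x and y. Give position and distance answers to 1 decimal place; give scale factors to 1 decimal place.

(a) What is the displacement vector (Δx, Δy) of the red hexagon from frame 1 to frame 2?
(-0.2, 2.1)

The red hexagon was at (3.7, 1.7) in frame 1 and (3.5, 3.8) in frame 2.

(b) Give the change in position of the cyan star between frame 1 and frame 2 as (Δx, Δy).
(-1.1, -1.3)

The cyan star was at (6.9, 7.4) in frame 1 and (5.8, 6.1) in frame 2.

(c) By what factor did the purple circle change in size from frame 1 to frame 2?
0.7×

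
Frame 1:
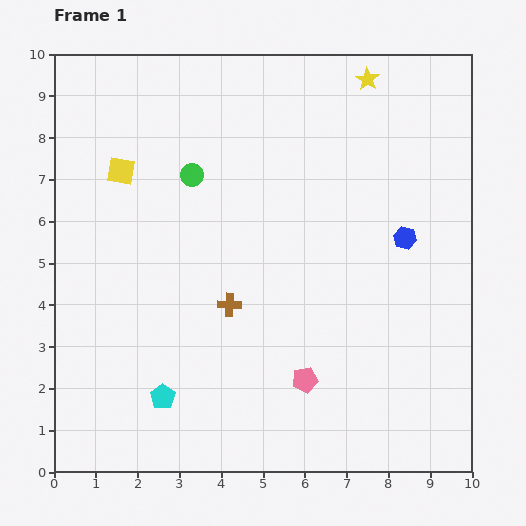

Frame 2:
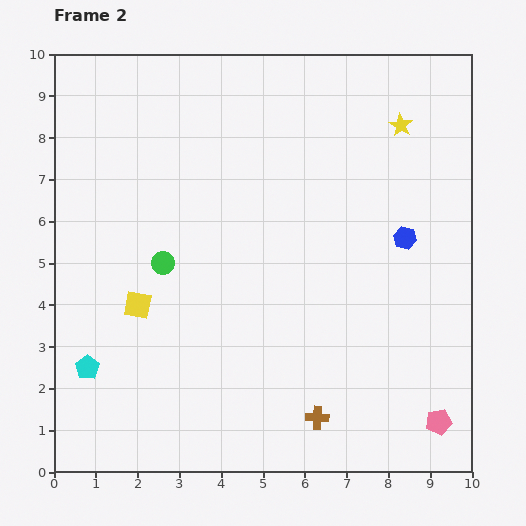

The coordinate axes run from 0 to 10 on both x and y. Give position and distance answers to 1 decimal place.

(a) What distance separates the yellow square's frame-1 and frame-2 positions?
3.2

The yellow square moved from (1.6, 7.2) to (2.0, 4.0), a distance of √(0.4² + 3.2²) ≈ 3.2.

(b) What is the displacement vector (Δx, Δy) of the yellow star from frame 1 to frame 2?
(0.8, -1.1)

The yellow star was at (7.5, 9.4) in frame 1 and (8.3, 8.3) in frame 2.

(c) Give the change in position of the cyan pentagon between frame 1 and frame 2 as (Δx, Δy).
(-1.8, 0.7)

The cyan pentagon was at (2.6, 1.8) in frame 1 and (0.8, 2.5) in frame 2.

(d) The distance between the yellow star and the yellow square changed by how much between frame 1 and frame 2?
+1.3

Distance in frame 1: 6.3. Distance in frame 2: 7.6.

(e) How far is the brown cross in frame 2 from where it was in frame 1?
3.4

The brown cross moved from (4.2, 4.0) to (6.3, 1.3), a distance of √(2.1² + 2.7²) ≈ 3.4.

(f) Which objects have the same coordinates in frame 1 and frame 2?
the blue hexagon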